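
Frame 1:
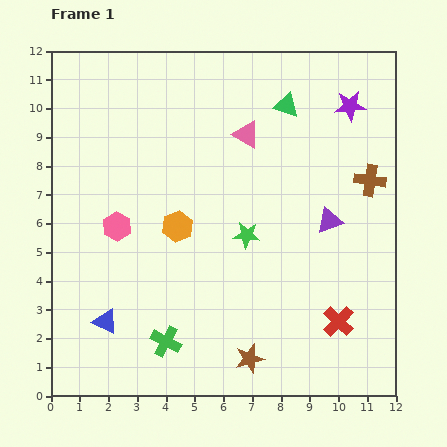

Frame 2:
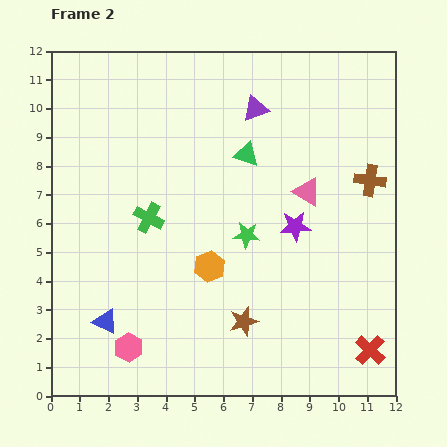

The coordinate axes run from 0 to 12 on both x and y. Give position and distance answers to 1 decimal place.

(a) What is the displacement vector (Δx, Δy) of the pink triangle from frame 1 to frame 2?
(2.1, -2.0)

The pink triangle was at (6.8, 9.1) in frame 1 and (8.9, 7.1) in frame 2.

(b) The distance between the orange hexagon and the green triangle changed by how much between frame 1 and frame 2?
-1.6

Distance in frame 1: 5.7. Distance in frame 2: 4.1.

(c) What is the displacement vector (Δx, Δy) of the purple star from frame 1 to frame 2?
(-1.9, -4.2)

The purple star was at (10.4, 10.1) in frame 1 and (8.5, 5.9) in frame 2.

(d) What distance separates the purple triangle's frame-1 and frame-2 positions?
4.7

The purple triangle moved from (9.7, 6.1) to (7.1, 10.0), a distance of √(2.6² + 3.9²) ≈ 4.7.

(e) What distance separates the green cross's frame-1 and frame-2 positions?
4.3

The green cross moved from (4.0, 1.9) to (3.4, 6.2), a distance of √(0.6² + 4.3²) ≈ 4.3.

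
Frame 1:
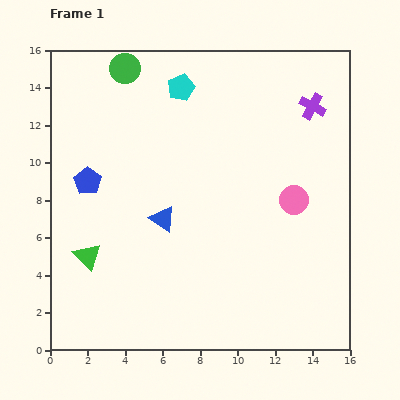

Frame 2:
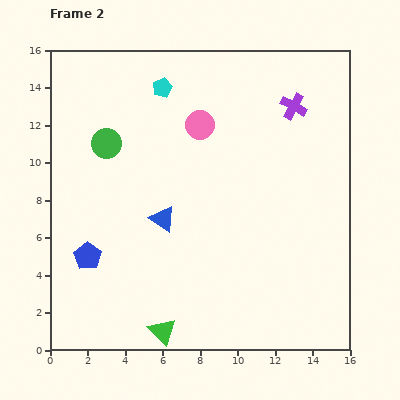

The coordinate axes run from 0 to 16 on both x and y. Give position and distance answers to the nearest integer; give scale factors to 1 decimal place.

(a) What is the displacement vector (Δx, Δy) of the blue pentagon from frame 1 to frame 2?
(0, -4)

The blue pentagon was at (2, 9) in frame 1 and (2, 5) in frame 2.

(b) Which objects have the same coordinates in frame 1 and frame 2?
the blue triangle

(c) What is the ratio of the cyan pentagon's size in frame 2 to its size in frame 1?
0.7×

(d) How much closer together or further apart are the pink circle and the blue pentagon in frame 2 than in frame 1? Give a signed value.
-2

Distance in frame 1: 11. Distance in frame 2: 9.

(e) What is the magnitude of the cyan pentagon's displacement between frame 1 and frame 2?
1

The cyan pentagon moved from (7, 14) to (6, 14), a distance of √(1² + 0²) ≈ 1.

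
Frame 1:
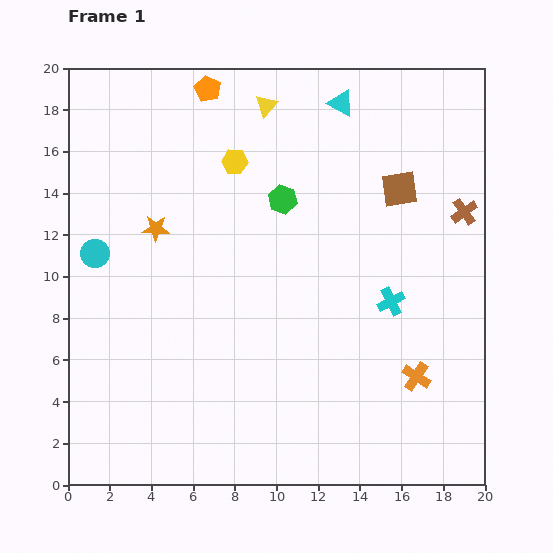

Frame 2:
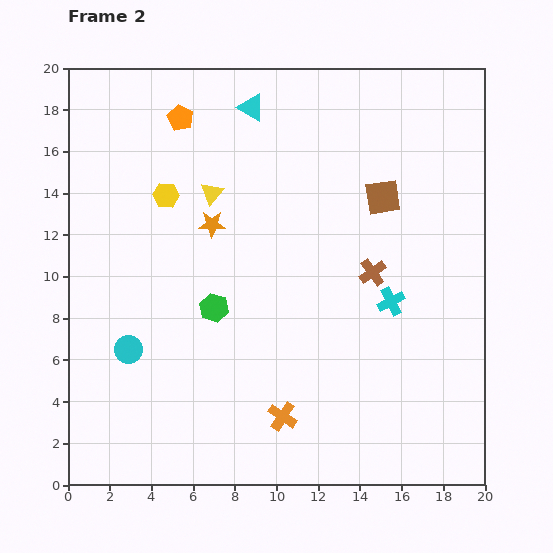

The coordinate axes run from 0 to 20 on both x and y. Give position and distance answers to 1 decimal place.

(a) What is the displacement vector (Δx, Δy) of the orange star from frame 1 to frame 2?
(2.7, 0.2)

The orange star was at (4.2, 12.3) in frame 1 and (6.9, 12.5) in frame 2.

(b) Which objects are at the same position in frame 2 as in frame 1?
the cyan cross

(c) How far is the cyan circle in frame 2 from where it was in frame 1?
4.9

The cyan circle moved from (1.3, 11.1) to (2.9, 6.5), a distance of √(1.6² + 4.6²) ≈ 4.9.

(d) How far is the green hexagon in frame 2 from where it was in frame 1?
6.2

The green hexagon moved from (10.3, 13.7) to (7.0, 8.5), a distance of √(3.3² + 5.2²) ≈ 6.2.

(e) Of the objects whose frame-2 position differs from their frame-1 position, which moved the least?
the brown square

(moved 0.9)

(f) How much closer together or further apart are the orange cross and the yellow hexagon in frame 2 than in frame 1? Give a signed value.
-1.5

Distance in frame 1: 13.5. Distance in frame 2: 12.0.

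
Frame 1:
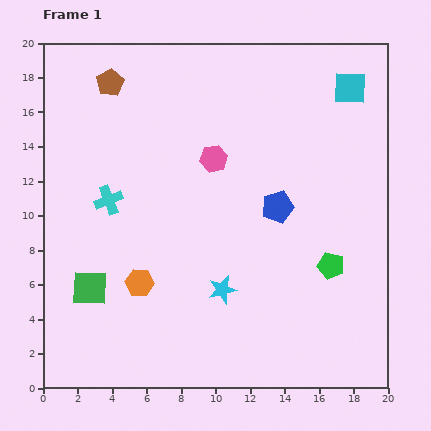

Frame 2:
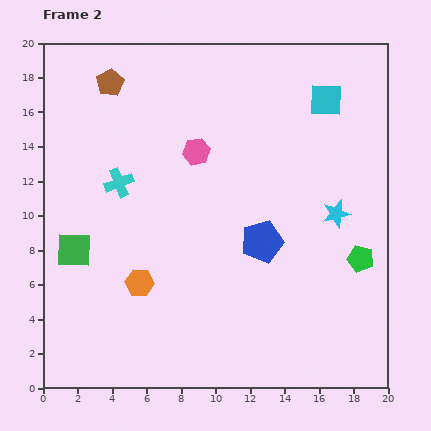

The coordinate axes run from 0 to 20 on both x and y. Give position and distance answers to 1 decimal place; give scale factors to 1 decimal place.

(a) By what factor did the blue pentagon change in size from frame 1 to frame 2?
1.3×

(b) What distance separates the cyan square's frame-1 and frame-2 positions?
1.6

The cyan square moved from (17.8, 17.4) to (16.4, 16.7), a distance of √(1.4² + 0.7²) ≈ 1.6.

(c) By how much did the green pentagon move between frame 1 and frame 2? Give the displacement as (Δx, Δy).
(1.7, 0.4)

The green pentagon was at (16.7, 7.1) in frame 1 and (18.4, 7.5) in frame 2.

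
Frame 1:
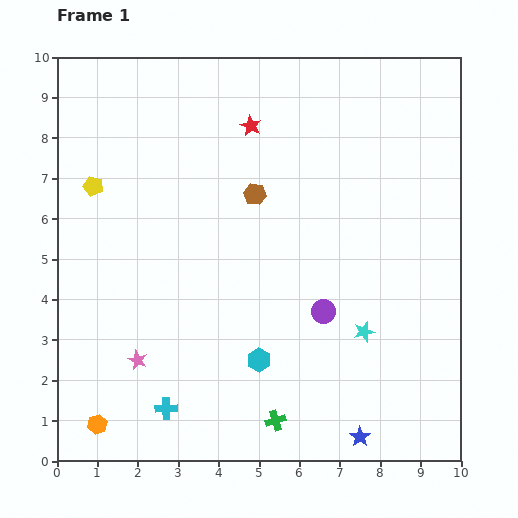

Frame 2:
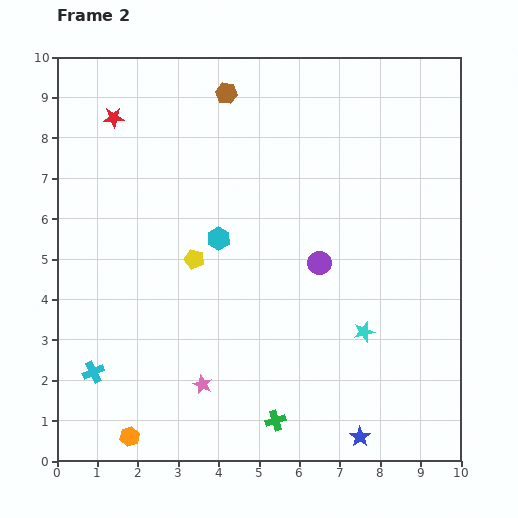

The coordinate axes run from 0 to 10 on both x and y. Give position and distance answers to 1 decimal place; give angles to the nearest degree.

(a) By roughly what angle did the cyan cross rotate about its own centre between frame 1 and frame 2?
24° counter-clockwise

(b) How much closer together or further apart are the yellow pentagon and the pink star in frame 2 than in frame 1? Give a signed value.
-1.3

Distance in frame 1: 4.4. Distance in frame 2: 3.1.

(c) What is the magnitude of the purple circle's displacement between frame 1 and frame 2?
1.2

The purple circle moved from (6.6, 3.7) to (6.5, 4.9), a distance of √(0.1² + 1.2²) ≈ 1.2.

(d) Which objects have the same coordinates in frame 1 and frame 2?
the blue star, the cyan star, the green cross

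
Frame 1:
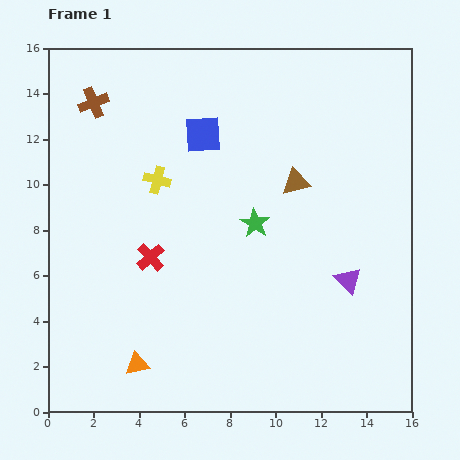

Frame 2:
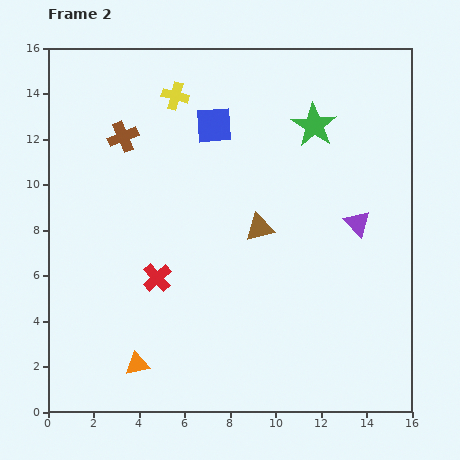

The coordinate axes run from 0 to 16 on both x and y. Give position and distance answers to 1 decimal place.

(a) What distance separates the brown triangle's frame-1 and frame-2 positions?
2.6

The brown triangle moved from (10.9, 10.1) to (9.3, 8.1), a distance of √(1.6² + 2.0²) ≈ 2.6.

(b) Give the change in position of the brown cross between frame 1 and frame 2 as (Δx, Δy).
(1.3, -1.5)

The brown cross was at (2.0, 13.6) in frame 1 and (3.3, 12.1) in frame 2.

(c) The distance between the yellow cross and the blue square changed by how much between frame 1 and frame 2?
-0.7

Distance in frame 1: 2.8. Distance in frame 2: 2.1.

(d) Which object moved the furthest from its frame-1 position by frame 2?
the green star

(moved 5.0; next 3.8)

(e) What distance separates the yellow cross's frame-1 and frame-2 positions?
3.8

The yellow cross moved from (4.8, 10.2) to (5.6, 13.9), a distance of √(0.8² + 3.7²) ≈ 3.8.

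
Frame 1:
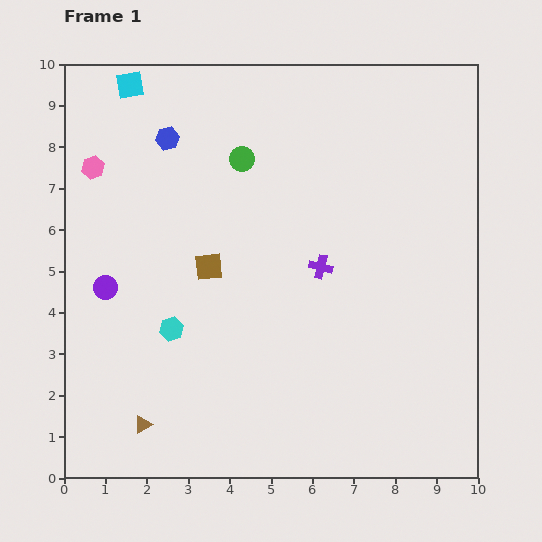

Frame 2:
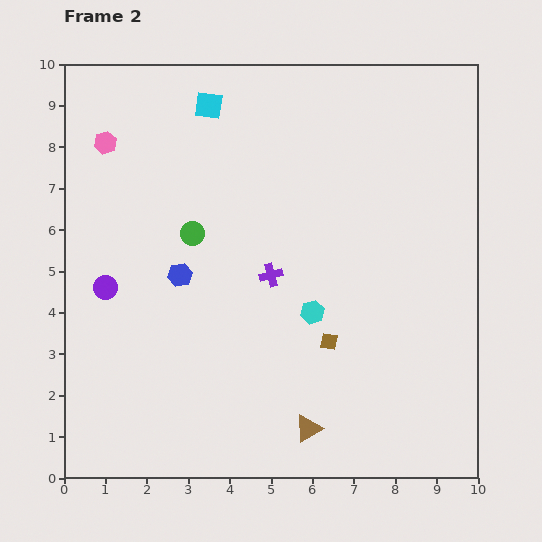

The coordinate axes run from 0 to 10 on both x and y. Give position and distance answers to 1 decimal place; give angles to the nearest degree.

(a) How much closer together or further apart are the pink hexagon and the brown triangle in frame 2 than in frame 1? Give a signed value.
+2.2

Distance in frame 1: 6.3. Distance in frame 2: 8.5.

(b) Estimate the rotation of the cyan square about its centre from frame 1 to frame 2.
18° clockwise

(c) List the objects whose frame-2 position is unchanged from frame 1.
the purple circle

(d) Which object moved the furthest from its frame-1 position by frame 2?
the brown triangle

(moved 4.0; next 3.4)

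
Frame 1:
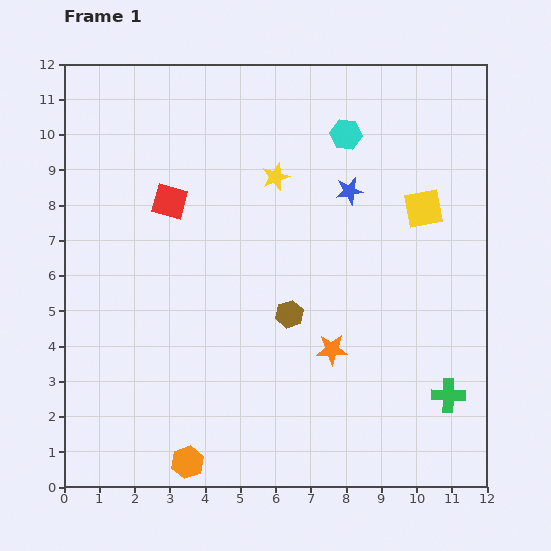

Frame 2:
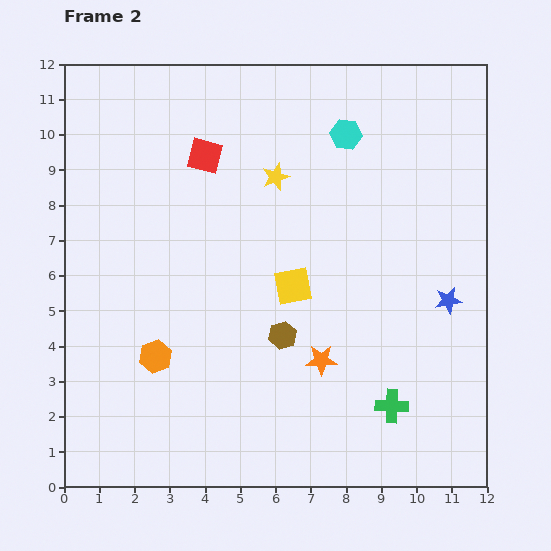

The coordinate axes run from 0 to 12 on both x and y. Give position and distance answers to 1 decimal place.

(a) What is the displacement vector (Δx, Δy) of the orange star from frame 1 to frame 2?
(-0.3, -0.3)

The orange star was at (7.6, 3.9) in frame 1 and (7.3, 3.6) in frame 2.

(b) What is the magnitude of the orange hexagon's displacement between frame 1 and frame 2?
3.1

The orange hexagon moved from (3.5, 0.7) to (2.6, 3.7), a distance of √(0.9² + 3.0²) ≈ 3.1.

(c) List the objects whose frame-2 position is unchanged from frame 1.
the cyan hexagon, the yellow star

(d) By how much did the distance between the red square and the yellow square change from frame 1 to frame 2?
-2.7

Distance in frame 1: 7.2. Distance in frame 2: 4.5.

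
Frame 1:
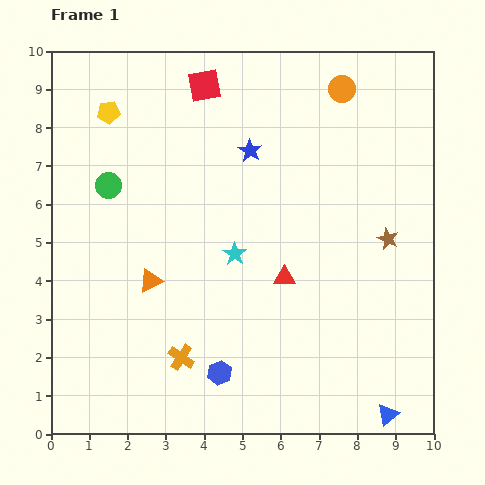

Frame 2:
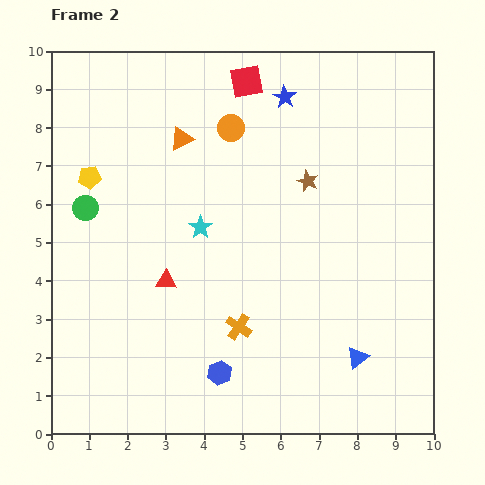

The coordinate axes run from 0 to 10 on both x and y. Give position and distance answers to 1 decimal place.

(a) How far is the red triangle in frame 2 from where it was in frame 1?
3.1

The red triangle moved from (6.1, 4.1) to (3.0, 4.0), a distance of √(3.1² + 0.1²) ≈ 3.1.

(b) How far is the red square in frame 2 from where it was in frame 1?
1.1

The red square moved from (4.0, 9.1) to (5.1, 9.2), a distance of √(1.1² + 0.1²) ≈ 1.1.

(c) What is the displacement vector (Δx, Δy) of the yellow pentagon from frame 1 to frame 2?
(-0.5, -1.7)

The yellow pentagon was at (1.5, 8.4) in frame 1 and (1.0, 6.7) in frame 2.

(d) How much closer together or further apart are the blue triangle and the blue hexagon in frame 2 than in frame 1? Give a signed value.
-0.9

Distance in frame 1: 4.5. Distance in frame 2: 3.6.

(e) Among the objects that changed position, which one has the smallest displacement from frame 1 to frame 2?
the green circle

(moved 0.8)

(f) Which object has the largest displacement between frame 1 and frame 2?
the orange triangle

(moved 3.8; next 3.1)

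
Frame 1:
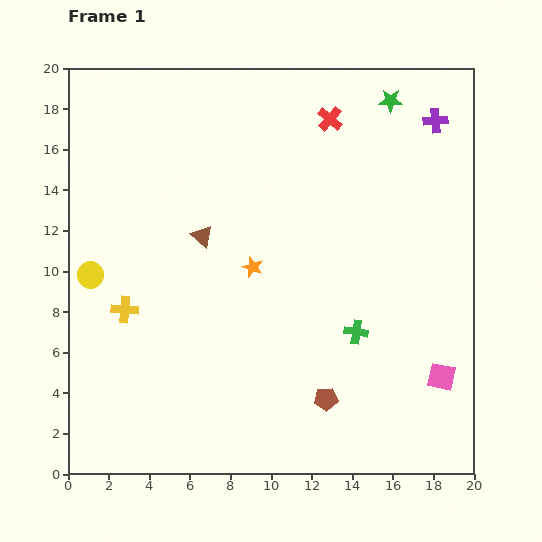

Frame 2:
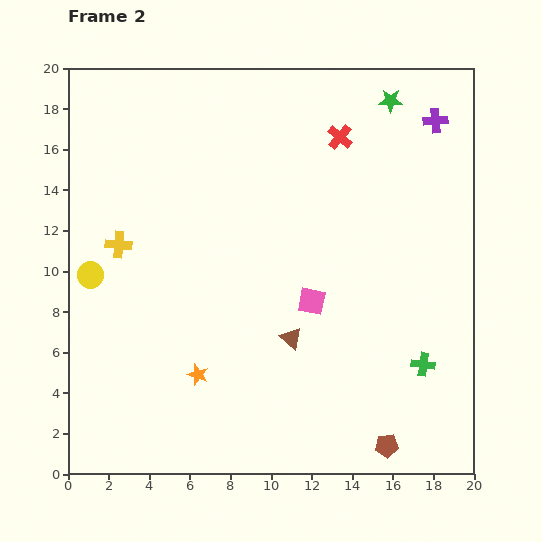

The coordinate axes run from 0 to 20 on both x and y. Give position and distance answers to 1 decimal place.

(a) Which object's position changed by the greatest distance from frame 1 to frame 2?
the pink square

(moved 7.4; next 6.7)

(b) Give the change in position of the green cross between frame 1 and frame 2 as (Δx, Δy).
(3.3, -1.6)

The green cross was at (14.2, 7.0) in frame 1 and (17.5, 5.4) in frame 2.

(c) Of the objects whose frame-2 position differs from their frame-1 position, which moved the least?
the red cross

(moved 1.0)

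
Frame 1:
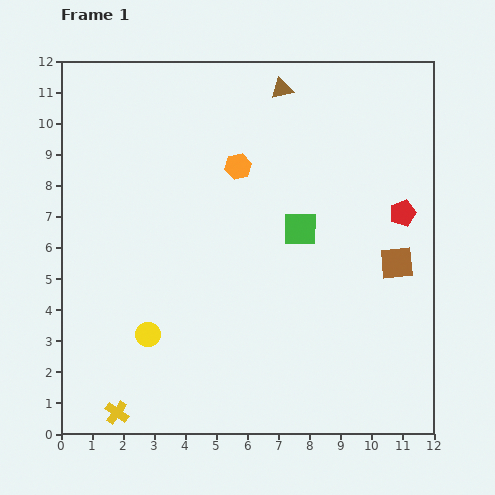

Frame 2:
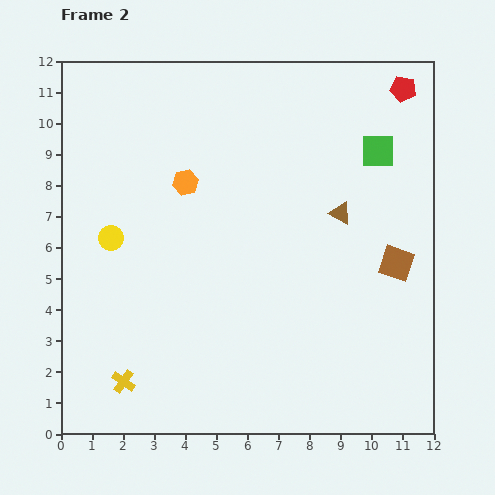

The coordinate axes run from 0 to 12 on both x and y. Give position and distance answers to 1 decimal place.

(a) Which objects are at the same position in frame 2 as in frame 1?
the brown square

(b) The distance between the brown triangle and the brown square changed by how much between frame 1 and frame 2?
-4.3

Distance in frame 1: 6.7. Distance in frame 2: 2.4.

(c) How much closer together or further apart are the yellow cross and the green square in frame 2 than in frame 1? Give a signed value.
+2.7

Distance in frame 1: 8.3. Distance in frame 2: 11.0.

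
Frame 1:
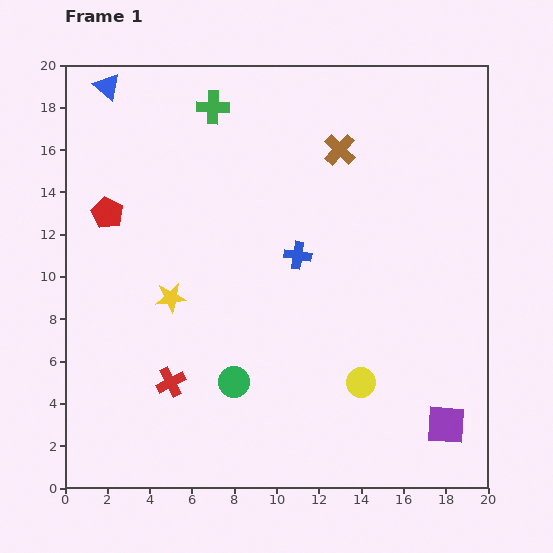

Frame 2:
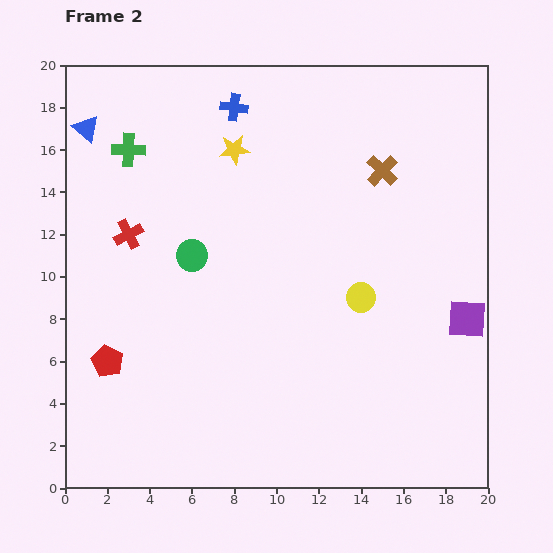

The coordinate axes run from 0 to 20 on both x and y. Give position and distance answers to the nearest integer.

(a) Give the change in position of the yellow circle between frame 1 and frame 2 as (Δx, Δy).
(0, 4)

The yellow circle was at (14, 5) in frame 1 and (14, 9) in frame 2.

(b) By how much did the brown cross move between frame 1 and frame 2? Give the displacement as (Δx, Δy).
(2, -1)

The brown cross was at (13, 16) in frame 1 and (15, 15) in frame 2.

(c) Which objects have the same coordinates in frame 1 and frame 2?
none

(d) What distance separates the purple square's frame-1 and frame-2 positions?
5

The purple square moved from (18, 3) to (19, 8), a distance of √(1² + 5²) ≈ 5.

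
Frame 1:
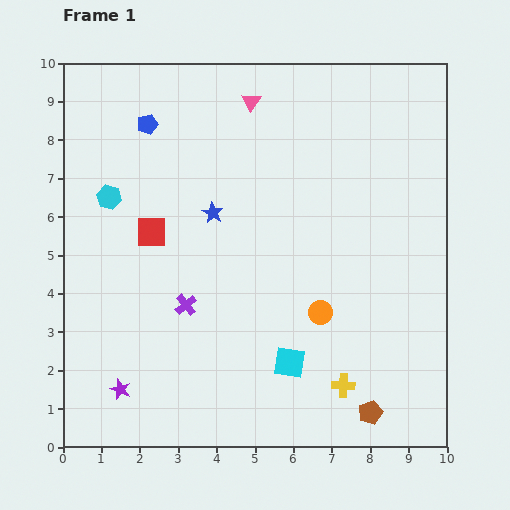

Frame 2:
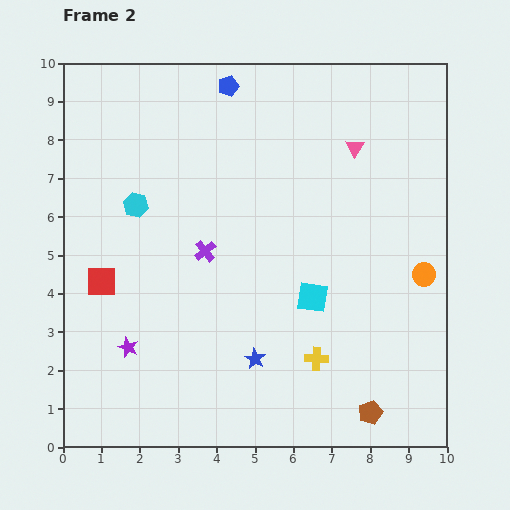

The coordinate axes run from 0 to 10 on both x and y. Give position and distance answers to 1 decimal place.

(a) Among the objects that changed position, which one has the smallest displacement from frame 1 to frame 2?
the cyan hexagon

(moved 0.7)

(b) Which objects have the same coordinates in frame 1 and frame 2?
the brown pentagon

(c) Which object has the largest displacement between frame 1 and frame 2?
the blue star

(moved 4.0; next 3.0)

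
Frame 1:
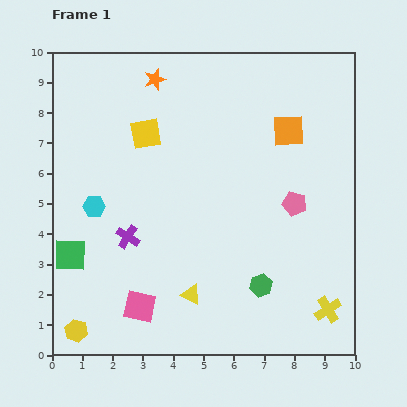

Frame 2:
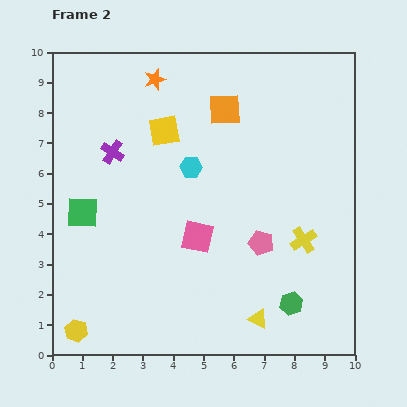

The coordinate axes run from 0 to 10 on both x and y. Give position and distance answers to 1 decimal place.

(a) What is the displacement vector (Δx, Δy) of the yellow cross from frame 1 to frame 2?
(-0.8, 2.3)

The yellow cross was at (9.1, 1.5) in frame 1 and (8.3, 3.8) in frame 2.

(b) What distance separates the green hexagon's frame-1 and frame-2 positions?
1.2

The green hexagon moved from (6.9, 2.3) to (7.9, 1.7), a distance of √(1.0² + 0.6²) ≈ 1.2.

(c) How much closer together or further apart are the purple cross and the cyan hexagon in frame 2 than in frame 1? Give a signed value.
+1.1

Distance in frame 1: 1.5. Distance in frame 2: 2.6.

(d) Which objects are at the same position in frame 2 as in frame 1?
the orange star, the yellow hexagon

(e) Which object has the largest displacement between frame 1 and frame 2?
the cyan hexagon

(moved 3.5; next 3.0)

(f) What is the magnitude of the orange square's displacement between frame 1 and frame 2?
2.2

The orange square moved from (7.8, 7.4) to (5.7, 8.1), a distance of √(2.1² + 0.7²) ≈ 2.2.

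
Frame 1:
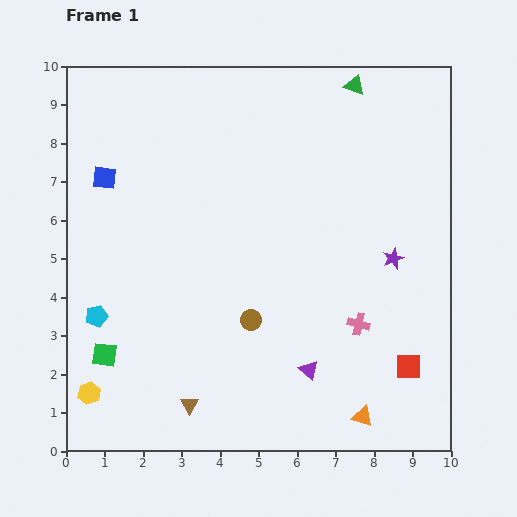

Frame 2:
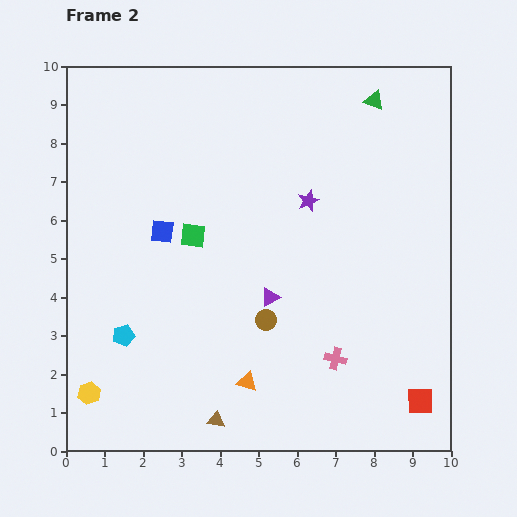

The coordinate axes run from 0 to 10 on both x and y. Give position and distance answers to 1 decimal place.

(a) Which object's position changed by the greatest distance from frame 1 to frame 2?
the green square

(moved 3.9; next 3.1)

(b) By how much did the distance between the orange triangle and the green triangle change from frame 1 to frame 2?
-0.6

Distance in frame 1: 8.6. Distance in frame 2: 8.0.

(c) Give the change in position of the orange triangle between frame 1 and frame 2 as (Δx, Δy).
(-3.0, 0.9)

The orange triangle was at (7.7, 0.9) in frame 1 and (4.7, 1.8) in frame 2.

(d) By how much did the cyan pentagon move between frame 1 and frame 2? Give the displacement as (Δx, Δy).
(0.7, -0.5)

The cyan pentagon was at (0.8, 3.5) in frame 1 and (1.5, 3.0) in frame 2.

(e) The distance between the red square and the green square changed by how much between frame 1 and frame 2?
-0.6

Distance in frame 1: 7.9. Distance in frame 2: 7.3.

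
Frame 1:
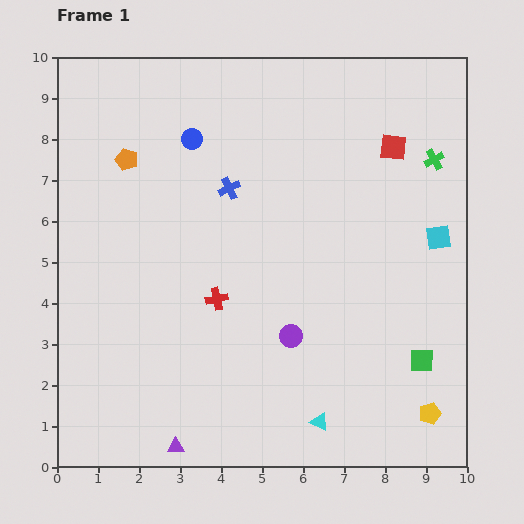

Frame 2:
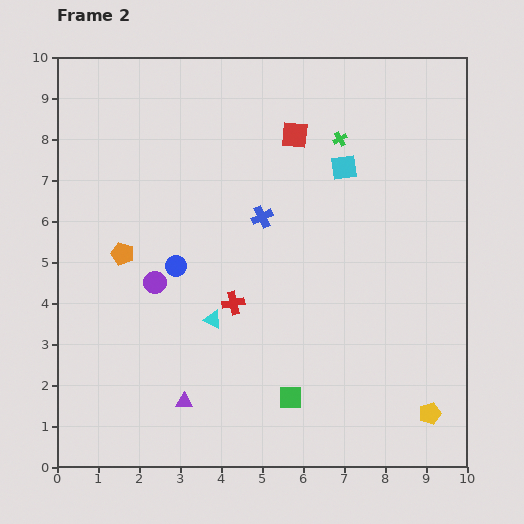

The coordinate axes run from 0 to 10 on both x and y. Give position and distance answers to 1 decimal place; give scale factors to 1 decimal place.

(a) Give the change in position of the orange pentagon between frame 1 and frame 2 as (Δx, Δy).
(-0.1, -2.3)

The orange pentagon was at (1.7, 7.5) in frame 1 and (1.6, 5.2) in frame 2.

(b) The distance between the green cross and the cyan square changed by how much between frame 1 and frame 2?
-1.2

Distance in frame 1: 1.9. Distance in frame 2: 0.7.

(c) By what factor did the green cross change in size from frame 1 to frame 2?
0.7×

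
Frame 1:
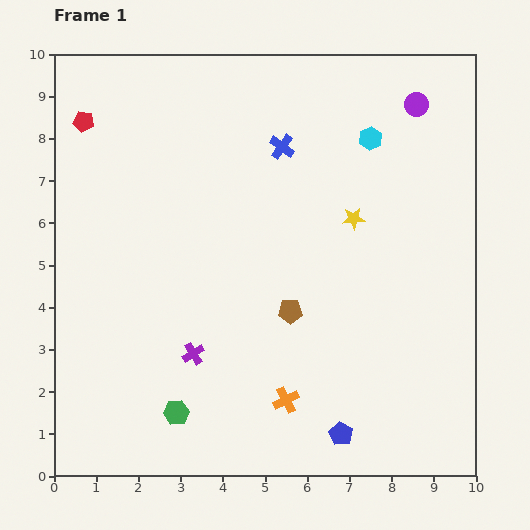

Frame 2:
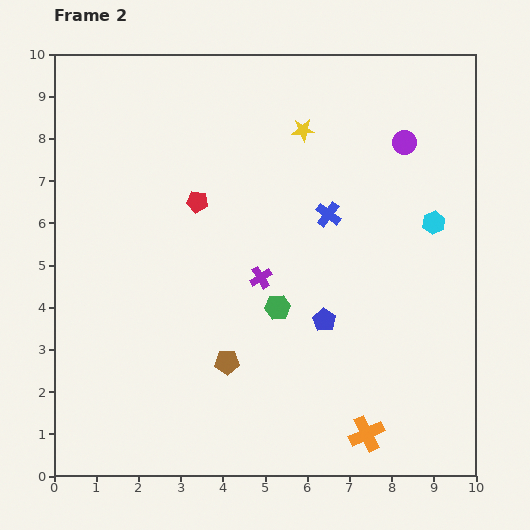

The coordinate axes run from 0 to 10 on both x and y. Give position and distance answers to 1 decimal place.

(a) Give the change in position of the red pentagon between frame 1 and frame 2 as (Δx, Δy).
(2.7, -1.9)

The red pentagon was at (0.7, 8.4) in frame 1 and (3.4, 6.5) in frame 2.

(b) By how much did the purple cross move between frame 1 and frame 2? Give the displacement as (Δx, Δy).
(1.6, 1.8)

The purple cross was at (3.3, 2.9) in frame 1 and (4.9, 4.7) in frame 2.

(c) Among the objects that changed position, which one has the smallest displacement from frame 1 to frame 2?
the purple circle

(moved 0.9)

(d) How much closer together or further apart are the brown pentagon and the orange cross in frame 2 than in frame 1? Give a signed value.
+1.6

Distance in frame 1: 2.1. Distance in frame 2: 3.7.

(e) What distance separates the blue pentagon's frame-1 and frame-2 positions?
2.7

The blue pentagon moved from (6.8, 1.0) to (6.4, 3.7), a distance of √(0.4² + 2.7²) ≈ 2.7.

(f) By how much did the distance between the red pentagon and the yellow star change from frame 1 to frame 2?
-3.8

Distance in frame 1: 6.8. Distance in frame 2: 3.0.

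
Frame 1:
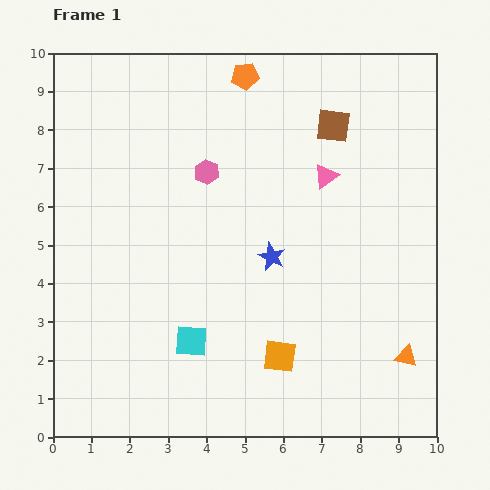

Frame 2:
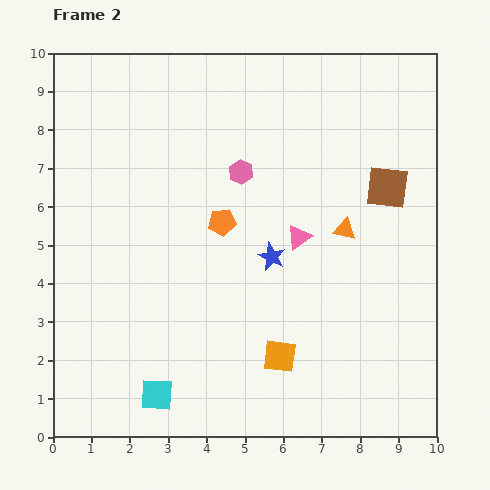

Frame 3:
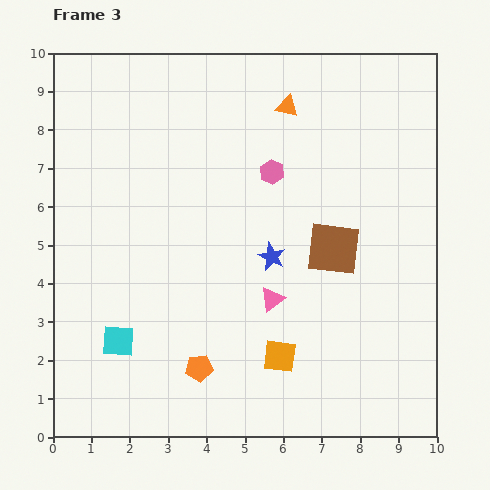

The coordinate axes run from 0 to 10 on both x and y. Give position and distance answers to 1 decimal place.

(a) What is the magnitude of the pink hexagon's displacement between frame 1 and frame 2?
0.9

The pink hexagon moved from (4.0, 6.9) to (4.9, 6.9), a distance of √(0.9² + 0.0²) ≈ 0.9.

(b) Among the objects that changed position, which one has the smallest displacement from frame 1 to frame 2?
the pink hexagon

(moved 0.9)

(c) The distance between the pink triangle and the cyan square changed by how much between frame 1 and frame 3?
-1.4

Distance in frame 1: 5.5. Distance in frame 3: 4.1.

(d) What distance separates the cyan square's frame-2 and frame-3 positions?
1.7

The cyan square moved from (2.7, 1.1) to (1.7, 2.5), a distance of √(1.0² + 1.4²) ≈ 1.7.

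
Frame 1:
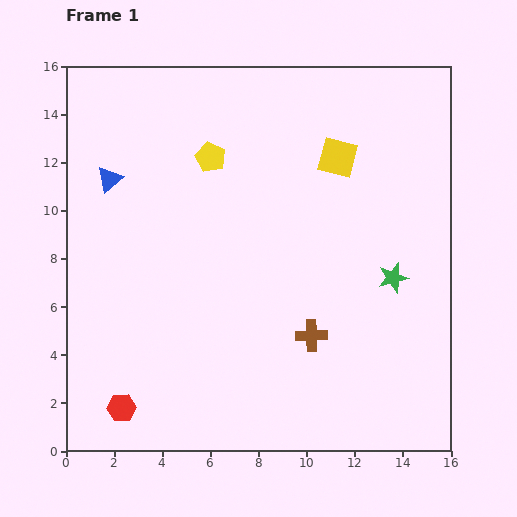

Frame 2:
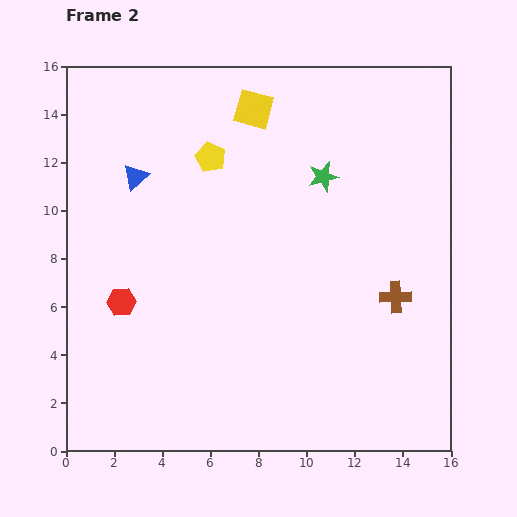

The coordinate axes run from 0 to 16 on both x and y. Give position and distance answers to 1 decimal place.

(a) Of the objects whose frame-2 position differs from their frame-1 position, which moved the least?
the blue triangle

(moved 1.1)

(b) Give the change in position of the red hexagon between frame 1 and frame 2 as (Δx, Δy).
(0.0, 4.4)

The red hexagon was at (2.3, 1.8) in frame 1 and (2.3, 6.2) in frame 2.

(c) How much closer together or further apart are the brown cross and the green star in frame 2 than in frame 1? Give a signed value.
+1.6

Distance in frame 1: 4.2. Distance in frame 2: 5.8.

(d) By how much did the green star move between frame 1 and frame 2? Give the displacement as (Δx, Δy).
(-2.9, 4.2)

The green star was at (13.6, 7.2) in frame 1 and (10.7, 11.4) in frame 2.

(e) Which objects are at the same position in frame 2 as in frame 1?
the yellow pentagon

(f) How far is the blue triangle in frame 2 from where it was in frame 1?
1.1

The blue triangle moved from (1.8, 11.3) to (2.9, 11.4), a distance of √(1.1² + 0.1²) ≈ 1.1.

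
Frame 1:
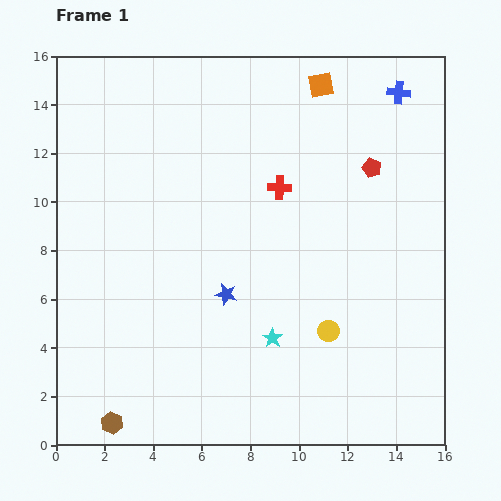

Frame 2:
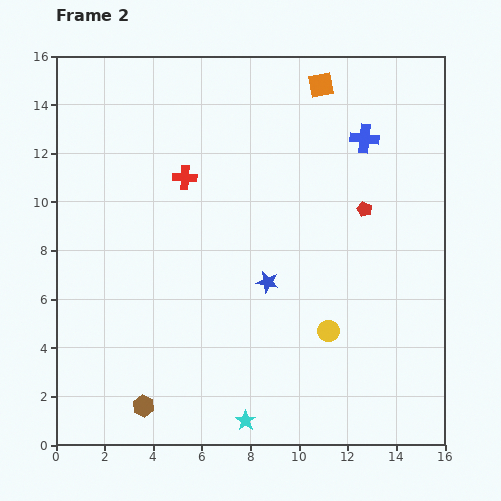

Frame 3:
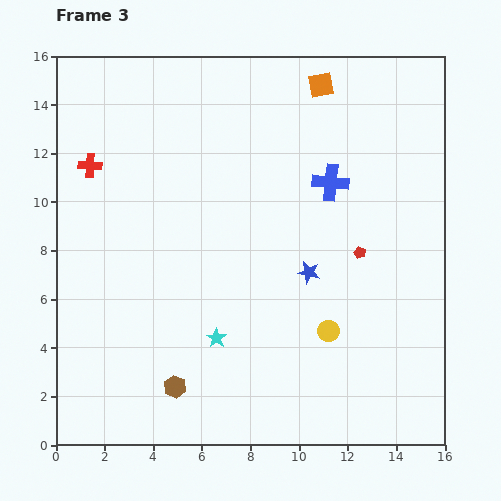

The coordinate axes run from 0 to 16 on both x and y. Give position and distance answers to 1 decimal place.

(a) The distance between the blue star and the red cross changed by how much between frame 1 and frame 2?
+0.6

Distance in frame 1: 4.9. Distance in frame 2: 5.5.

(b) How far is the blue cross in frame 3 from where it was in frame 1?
4.6

The blue cross moved from (14.1, 14.5) to (11.3, 10.8), a distance of √(2.8² + 3.7²) ≈ 4.6.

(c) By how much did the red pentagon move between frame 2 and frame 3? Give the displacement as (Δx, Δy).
(-0.2, -1.8)

The red pentagon was at (12.7, 9.7) in frame 2 and (12.5, 7.9) in frame 3.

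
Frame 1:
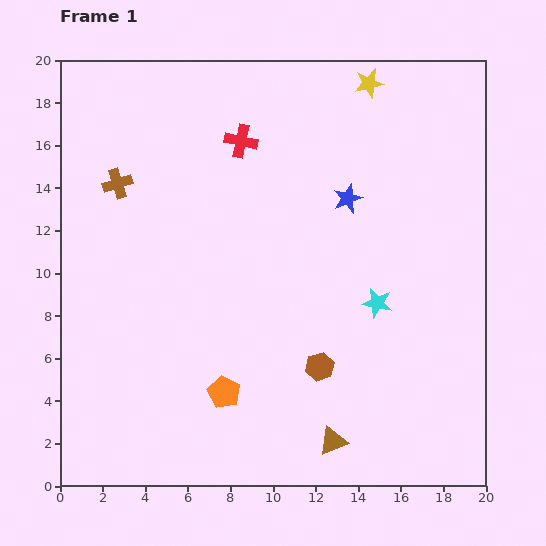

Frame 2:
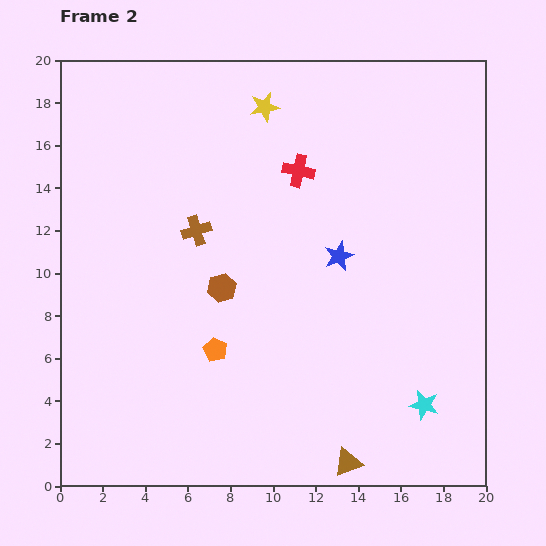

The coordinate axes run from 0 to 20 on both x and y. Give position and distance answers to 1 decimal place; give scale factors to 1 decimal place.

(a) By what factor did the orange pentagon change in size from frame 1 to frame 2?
0.7×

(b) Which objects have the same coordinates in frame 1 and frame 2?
none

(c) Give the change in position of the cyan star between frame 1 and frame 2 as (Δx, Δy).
(2.2, -4.8)

The cyan star was at (14.9, 8.6) in frame 1 and (17.1, 3.8) in frame 2.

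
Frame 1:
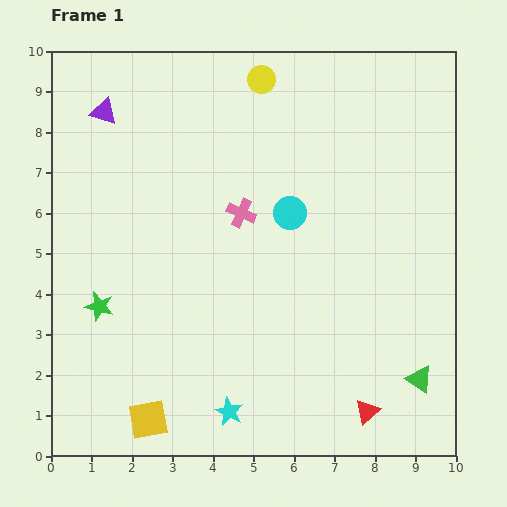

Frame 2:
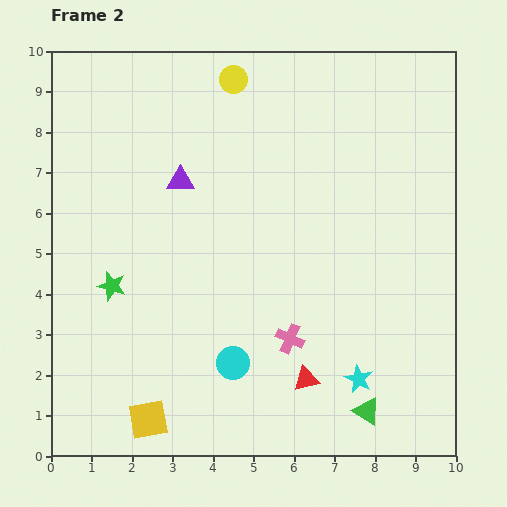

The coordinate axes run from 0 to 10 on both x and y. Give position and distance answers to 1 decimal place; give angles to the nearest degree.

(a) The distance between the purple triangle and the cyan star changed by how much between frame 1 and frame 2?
-1.4

Distance in frame 1: 8.0. Distance in frame 2: 6.6.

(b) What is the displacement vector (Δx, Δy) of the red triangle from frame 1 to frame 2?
(-1.5, 0.8)

The red triangle was at (7.8, 1.1) in frame 1 and (6.3, 1.9) in frame 2.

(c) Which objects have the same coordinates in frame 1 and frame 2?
the yellow square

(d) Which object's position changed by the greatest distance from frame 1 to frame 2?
the cyan circle

(moved 4.0; next 3.3)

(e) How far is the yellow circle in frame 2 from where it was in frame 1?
0.7

The yellow circle moved from (5.2, 9.3) to (4.5, 9.3), a distance of √(0.7² + 0.0²) ≈ 0.7.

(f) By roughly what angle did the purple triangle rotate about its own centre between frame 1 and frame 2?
17° counter-clockwise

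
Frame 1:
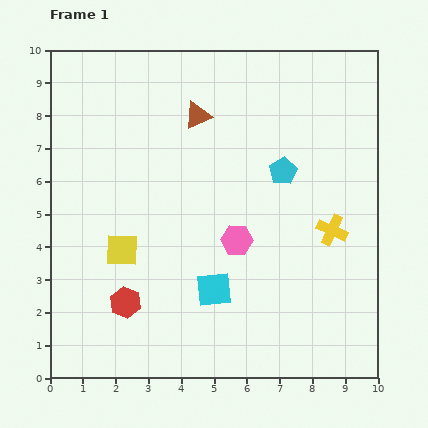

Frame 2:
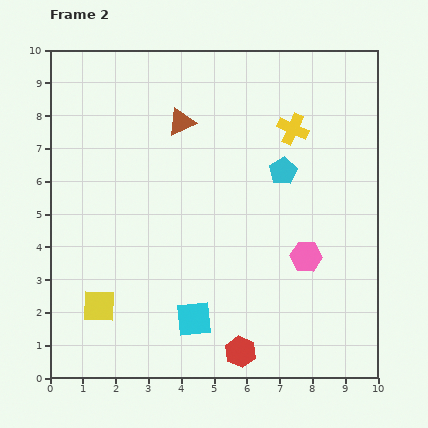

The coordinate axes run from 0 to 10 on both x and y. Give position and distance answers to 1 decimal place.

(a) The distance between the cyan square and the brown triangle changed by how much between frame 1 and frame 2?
+0.7

Distance in frame 1: 5.3. Distance in frame 2: 6.0.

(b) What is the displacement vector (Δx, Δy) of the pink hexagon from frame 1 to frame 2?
(2.1, -0.5)

The pink hexagon was at (5.7, 4.2) in frame 1 and (7.8, 3.7) in frame 2.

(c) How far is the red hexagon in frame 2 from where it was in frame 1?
3.8

The red hexagon moved from (2.3, 2.3) to (5.8, 0.8), a distance of √(3.5² + 1.5²) ≈ 3.8.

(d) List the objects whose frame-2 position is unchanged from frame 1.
the cyan pentagon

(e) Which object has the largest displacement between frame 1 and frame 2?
the red hexagon

(moved 3.8; next 3.3)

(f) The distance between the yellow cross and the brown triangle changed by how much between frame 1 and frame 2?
-2.0

Distance in frame 1: 5.4. Distance in frame 2: 3.4.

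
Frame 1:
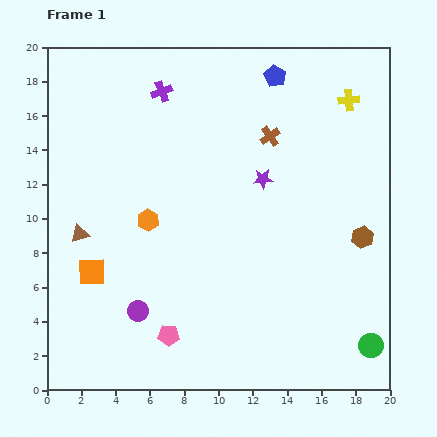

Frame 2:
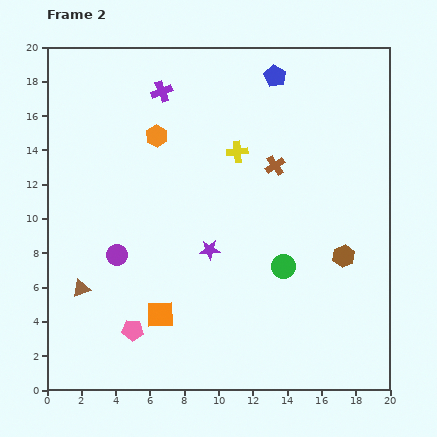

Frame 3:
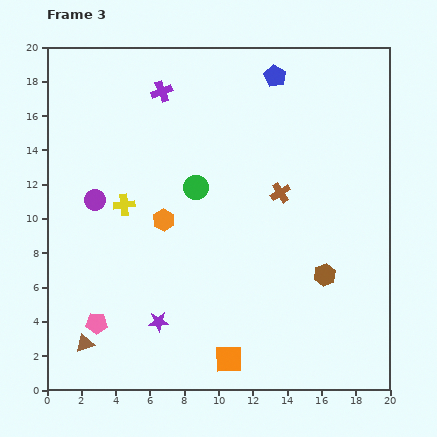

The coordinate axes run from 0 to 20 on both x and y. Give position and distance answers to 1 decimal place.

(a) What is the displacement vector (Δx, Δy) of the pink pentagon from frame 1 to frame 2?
(-2.1, 0.3)

The pink pentagon was at (7.1, 3.2) in frame 1 and (5.0, 3.5) in frame 2.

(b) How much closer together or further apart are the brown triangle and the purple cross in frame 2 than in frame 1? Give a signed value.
+2.8

Distance in frame 1: 9.6. Distance in frame 2: 12.4.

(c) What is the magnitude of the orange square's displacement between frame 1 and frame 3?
9.5

The orange square moved from (2.6, 6.9) to (10.6, 1.8), a distance of √(8.0² + 5.1²) ≈ 9.5.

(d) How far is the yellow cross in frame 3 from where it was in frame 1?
14.5

The yellow cross moved from (17.6, 16.9) to (4.5, 10.8), a distance of √(13.1² + 6.1²) ≈ 14.5.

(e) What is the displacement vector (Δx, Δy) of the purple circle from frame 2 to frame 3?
(-1.3, 3.2)

The purple circle was at (4.1, 7.9) in frame 2 and (2.8, 11.1) in frame 3.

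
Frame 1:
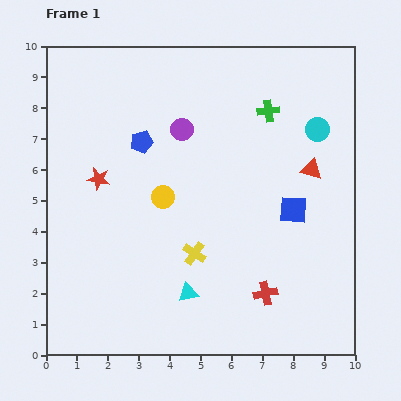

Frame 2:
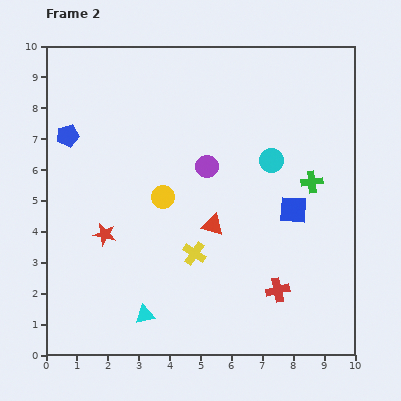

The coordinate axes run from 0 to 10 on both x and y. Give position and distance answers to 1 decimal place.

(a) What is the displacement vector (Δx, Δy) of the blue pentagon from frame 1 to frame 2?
(-2.4, 0.2)

The blue pentagon was at (3.1, 6.9) in frame 1 and (0.7, 7.1) in frame 2.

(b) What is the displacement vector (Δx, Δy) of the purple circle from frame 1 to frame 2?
(0.8, -1.2)

The purple circle was at (4.4, 7.3) in frame 1 and (5.2, 6.1) in frame 2.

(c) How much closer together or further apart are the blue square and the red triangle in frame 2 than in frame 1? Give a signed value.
+1.2

Distance in frame 1: 1.4. Distance in frame 2: 2.6.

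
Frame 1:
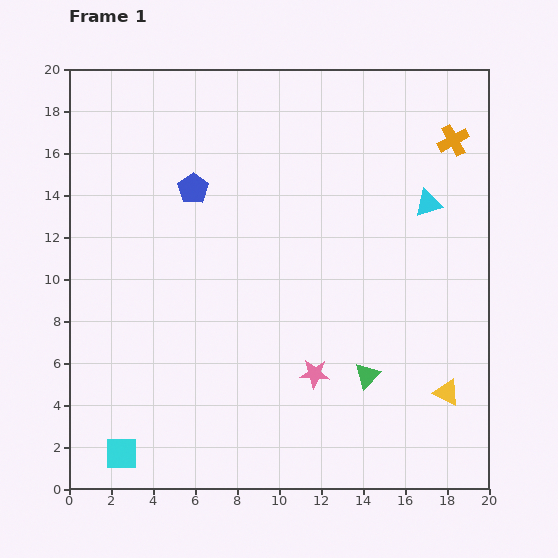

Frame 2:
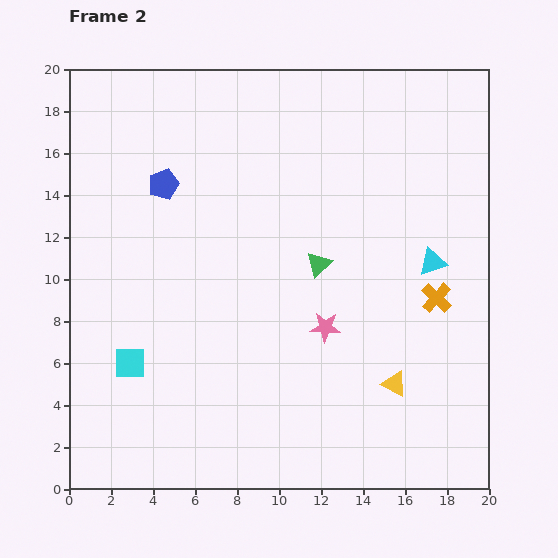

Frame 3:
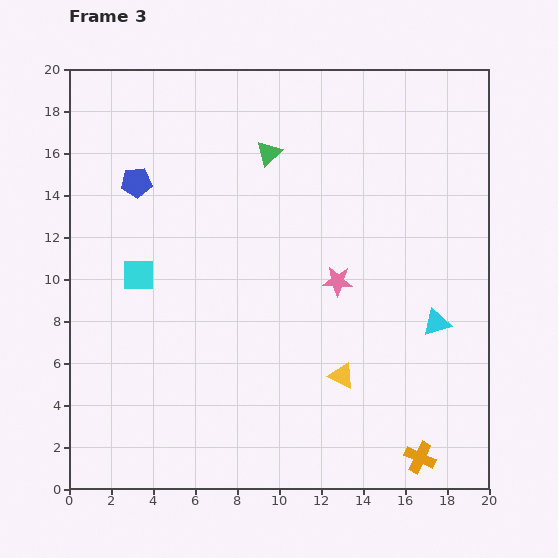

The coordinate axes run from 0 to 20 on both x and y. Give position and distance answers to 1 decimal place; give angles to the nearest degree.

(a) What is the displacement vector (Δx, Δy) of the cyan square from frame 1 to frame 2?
(0.4, 4.3)

The cyan square was at (2.5, 1.7) in frame 1 and (2.9, 6.0) in frame 2.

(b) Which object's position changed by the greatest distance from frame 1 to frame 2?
the orange cross

(moved 7.5; next 5.8)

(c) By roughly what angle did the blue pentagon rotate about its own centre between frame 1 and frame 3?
30° clockwise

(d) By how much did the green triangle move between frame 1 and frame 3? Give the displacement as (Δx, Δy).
(-4.7, 10.6)

The green triangle was at (14.2, 5.4) in frame 1 and (9.5, 16.0) in frame 3.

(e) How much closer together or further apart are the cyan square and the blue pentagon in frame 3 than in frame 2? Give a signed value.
-4.2

Distance in frame 2: 8.6. Distance in frame 3: 4.4.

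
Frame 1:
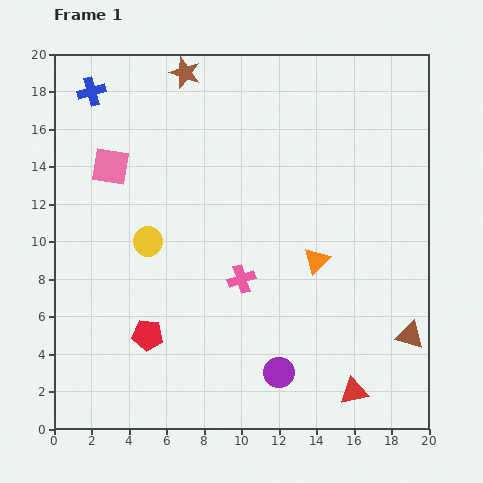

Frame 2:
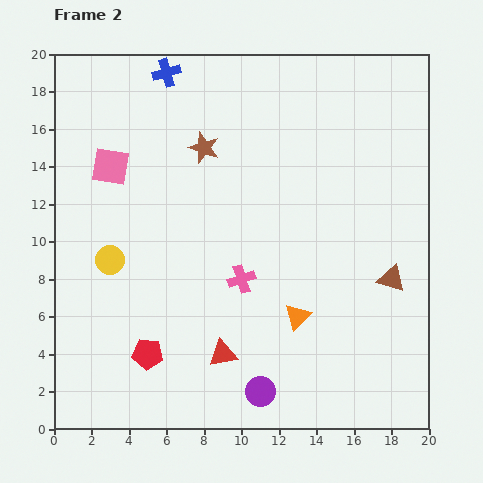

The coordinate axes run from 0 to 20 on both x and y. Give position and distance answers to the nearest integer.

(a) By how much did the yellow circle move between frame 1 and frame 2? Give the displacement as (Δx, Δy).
(-2, -1)

The yellow circle was at (5, 10) in frame 1 and (3, 9) in frame 2.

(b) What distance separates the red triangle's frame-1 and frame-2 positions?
7

The red triangle moved from (16, 2) to (9, 4), a distance of √(7² + 2²) ≈ 7.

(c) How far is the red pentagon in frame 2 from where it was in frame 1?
1

The red pentagon moved from (5, 5) to (5, 4), a distance of √(0² + 1²) ≈ 1.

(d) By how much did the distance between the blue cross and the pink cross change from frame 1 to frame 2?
-1

Distance in frame 1: 13. Distance in frame 2: 12.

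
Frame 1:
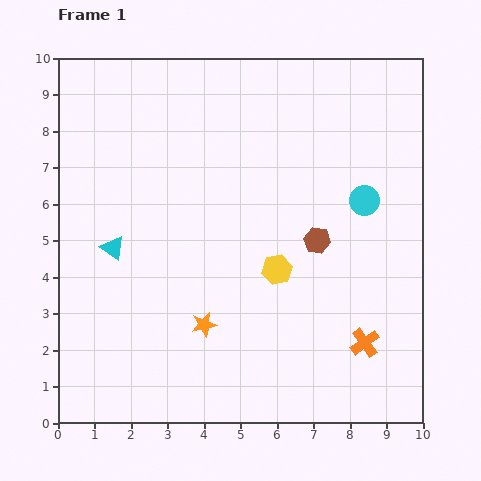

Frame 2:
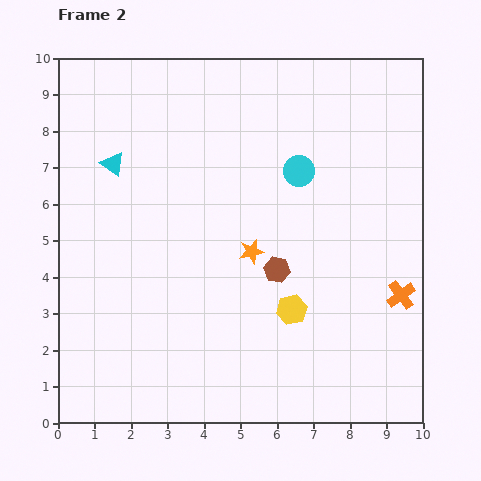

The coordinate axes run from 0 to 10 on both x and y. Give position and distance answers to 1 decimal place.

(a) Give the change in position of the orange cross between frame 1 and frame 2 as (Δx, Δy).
(1.0, 1.3)

The orange cross was at (8.4, 2.2) in frame 1 and (9.4, 3.5) in frame 2.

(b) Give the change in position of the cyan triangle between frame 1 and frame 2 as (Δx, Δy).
(0.0, 2.3)

The cyan triangle was at (1.5, 4.8) in frame 1 and (1.5, 7.1) in frame 2.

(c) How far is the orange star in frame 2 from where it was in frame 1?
2.4

The orange star moved from (4.0, 2.7) to (5.3, 4.7), a distance of √(1.3² + 2.0²) ≈ 2.4.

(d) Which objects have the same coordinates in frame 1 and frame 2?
none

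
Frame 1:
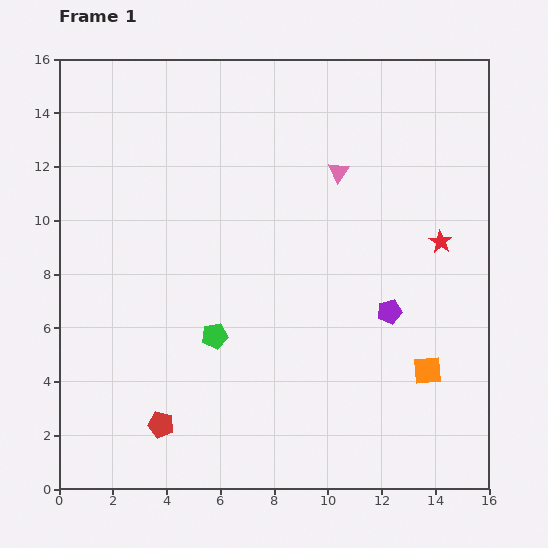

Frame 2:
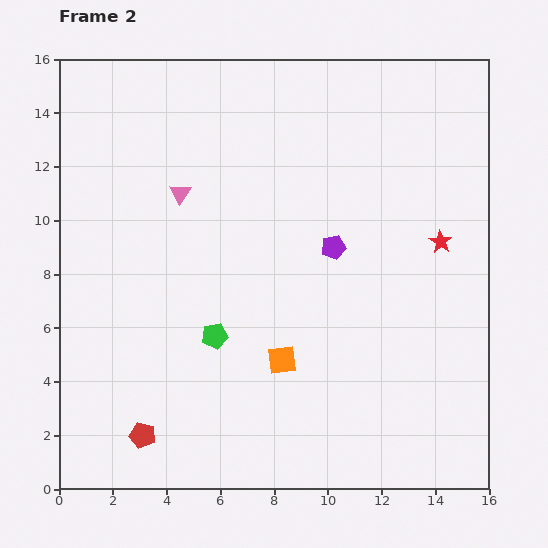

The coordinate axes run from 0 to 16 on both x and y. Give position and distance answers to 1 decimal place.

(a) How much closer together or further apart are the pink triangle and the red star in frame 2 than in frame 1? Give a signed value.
+5.3

Distance in frame 1: 4.6. Distance in frame 2: 9.9.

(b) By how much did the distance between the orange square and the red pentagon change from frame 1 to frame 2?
-4.2

Distance in frame 1: 10.1. Distance in frame 2: 5.9.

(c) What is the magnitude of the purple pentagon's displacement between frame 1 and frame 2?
3.2

The purple pentagon moved from (12.3, 6.6) to (10.2, 9.0), a distance of √(2.1² + 2.4²) ≈ 3.2.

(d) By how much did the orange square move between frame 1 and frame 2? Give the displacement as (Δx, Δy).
(-5.4, 0.4)

The orange square was at (13.7, 4.4) in frame 1 and (8.3, 4.8) in frame 2.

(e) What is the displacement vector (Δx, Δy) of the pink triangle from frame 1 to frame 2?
(-5.9, -0.8)

The pink triangle was at (10.4, 11.8) in frame 1 and (4.5, 11.0) in frame 2.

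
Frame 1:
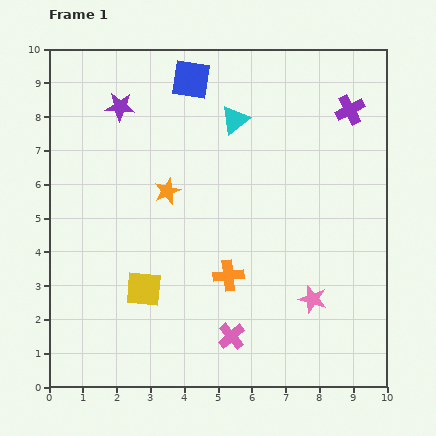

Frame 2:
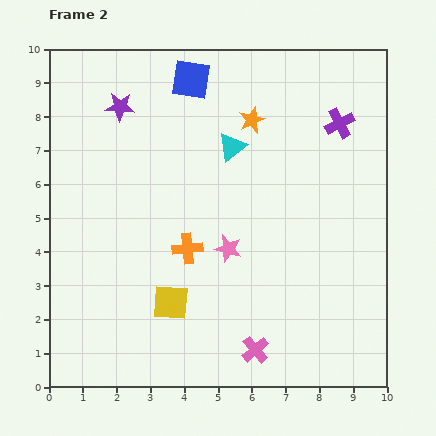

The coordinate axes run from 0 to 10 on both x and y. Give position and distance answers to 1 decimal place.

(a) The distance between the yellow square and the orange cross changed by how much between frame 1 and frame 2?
-0.8

Distance in frame 1: 2.5. Distance in frame 2: 1.7.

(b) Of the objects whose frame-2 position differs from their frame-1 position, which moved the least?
the purple cross

(moved 0.5)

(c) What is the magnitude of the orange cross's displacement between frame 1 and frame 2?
1.4

The orange cross moved from (5.3, 3.3) to (4.1, 4.1), a distance of √(1.2² + 0.8²) ≈ 1.4.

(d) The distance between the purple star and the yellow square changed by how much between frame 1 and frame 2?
+0.6

Distance in frame 1: 5.4. Distance in frame 2: 6.0.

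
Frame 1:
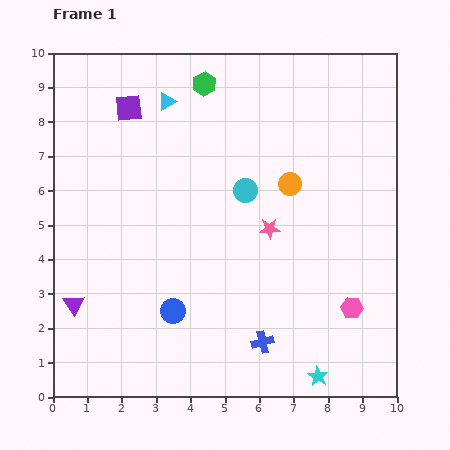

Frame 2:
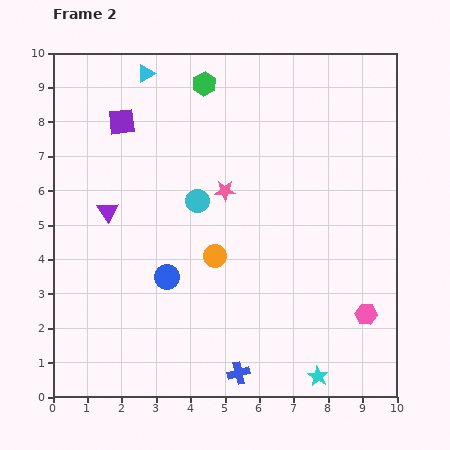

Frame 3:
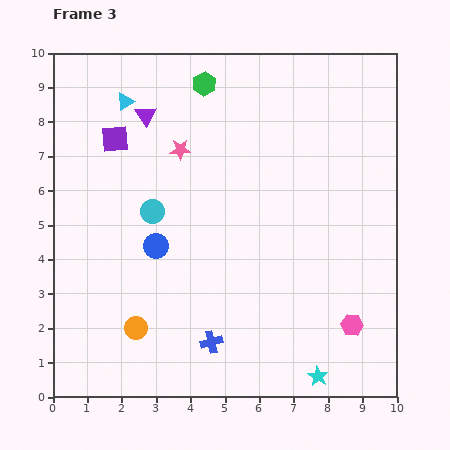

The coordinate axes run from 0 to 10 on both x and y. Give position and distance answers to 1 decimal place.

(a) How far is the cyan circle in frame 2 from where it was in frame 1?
1.4

The cyan circle moved from (5.6, 6.0) to (4.2, 5.7), a distance of √(1.4² + 0.3²) ≈ 1.4.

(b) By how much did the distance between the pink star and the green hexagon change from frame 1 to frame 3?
-2.6

Distance in frame 1: 4.6. Distance in frame 3: 2.0.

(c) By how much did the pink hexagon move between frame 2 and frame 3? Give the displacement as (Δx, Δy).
(-0.4, -0.3)

The pink hexagon was at (9.1, 2.4) in frame 2 and (8.7, 2.1) in frame 3.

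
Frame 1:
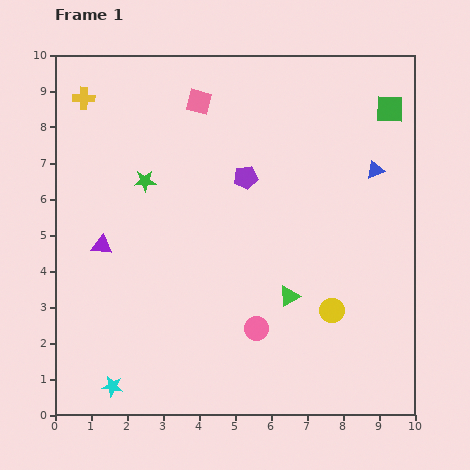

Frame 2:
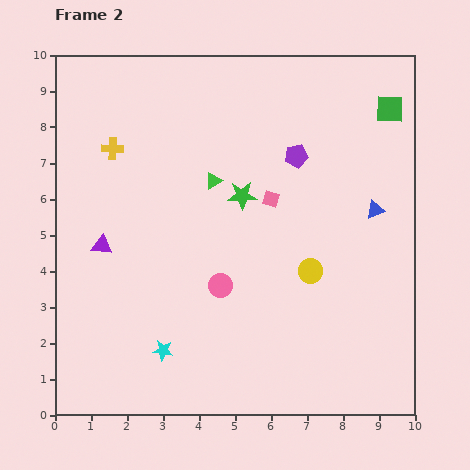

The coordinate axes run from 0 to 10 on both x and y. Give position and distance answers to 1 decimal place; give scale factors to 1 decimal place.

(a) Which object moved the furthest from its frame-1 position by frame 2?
the green triangle

(moved 3.8; next 3.4)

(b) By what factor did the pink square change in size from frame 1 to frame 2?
0.6×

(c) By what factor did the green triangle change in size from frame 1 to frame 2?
0.8×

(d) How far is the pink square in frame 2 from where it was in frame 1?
3.4

The pink square moved from (4.0, 8.7) to (6.0, 6.0), a distance of √(2.0² + 2.7²) ≈ 3.4.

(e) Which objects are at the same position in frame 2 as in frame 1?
the purple triangle, the green square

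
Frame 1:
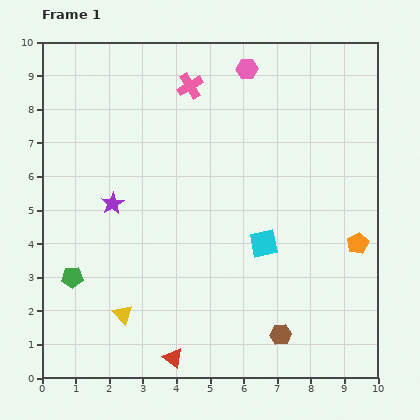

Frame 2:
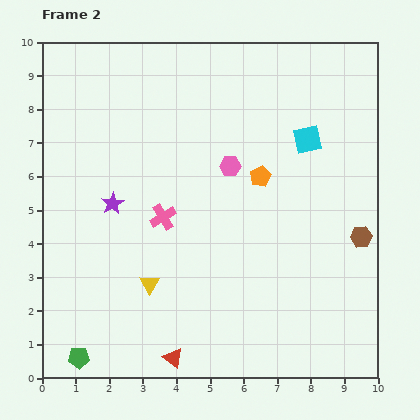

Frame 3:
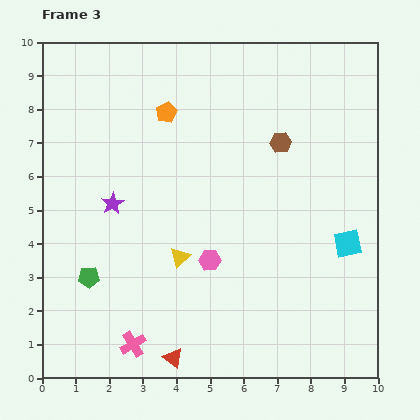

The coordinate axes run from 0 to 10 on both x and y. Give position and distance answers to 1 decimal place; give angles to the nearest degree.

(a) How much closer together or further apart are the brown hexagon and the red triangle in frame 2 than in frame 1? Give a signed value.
+3.4

Distance in frame 1: 3.3. Distance in frame 2: 6.7.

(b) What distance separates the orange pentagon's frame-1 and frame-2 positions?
3.5

The orange pentagon moved from (9.4, 4.0) to (6.5, 6.0), a distance of √(2.9² + 2.0²) ≈ 3.5.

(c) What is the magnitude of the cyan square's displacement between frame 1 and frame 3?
2.5

The cyan square moved from (6.6, 4.0) to (9.1, 4.0), a distance of √(2.5² + 0.0²) ≈ 2.5.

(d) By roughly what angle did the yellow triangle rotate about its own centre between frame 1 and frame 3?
31° clockwise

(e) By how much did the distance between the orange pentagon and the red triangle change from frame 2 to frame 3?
+1.3

Distance in frame 2: 6.0. Distance in frame 3: 7.3.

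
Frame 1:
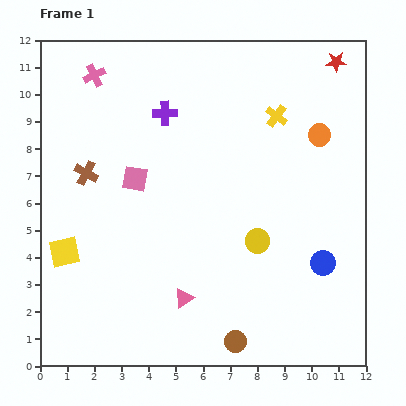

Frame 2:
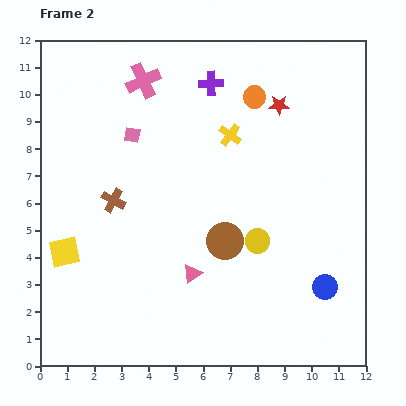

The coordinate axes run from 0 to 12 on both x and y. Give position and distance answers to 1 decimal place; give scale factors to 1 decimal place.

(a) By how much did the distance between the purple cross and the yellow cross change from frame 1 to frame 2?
-2.1

Distance in frame 1: 4.1. Distance in frame 2: 2.0.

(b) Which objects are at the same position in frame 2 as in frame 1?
the yellow square, the yellow circle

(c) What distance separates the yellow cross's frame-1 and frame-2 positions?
1.8

The yellow cross moved from (8.7, 9.2) to (7.0, 8.5), a distance of √(1.7² + 0.7²) ≈ 1.8.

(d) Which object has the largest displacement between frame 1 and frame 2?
the brown circle

(moved 3.7; next 2.8)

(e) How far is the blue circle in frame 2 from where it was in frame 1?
0.9

The blue circle moved from (10.4, 3.8) to (10.5, 2.9), a distance of √(0.1² + 0.9²) ≈ 0.9.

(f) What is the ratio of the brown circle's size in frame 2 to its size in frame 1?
1.7×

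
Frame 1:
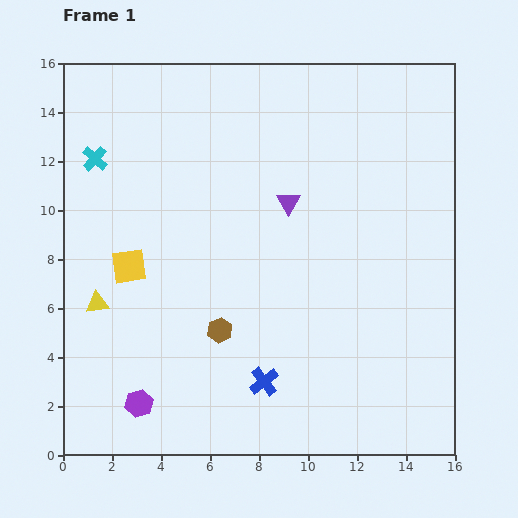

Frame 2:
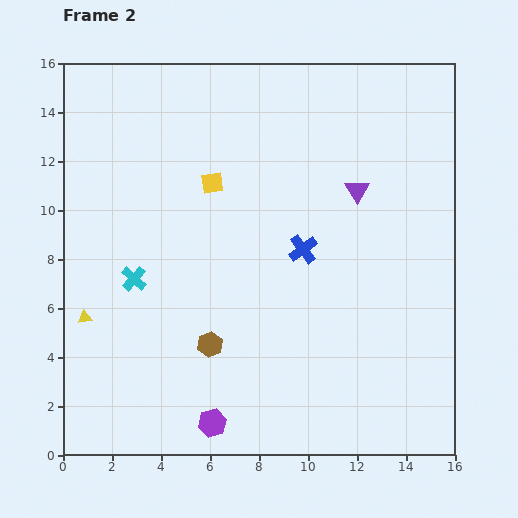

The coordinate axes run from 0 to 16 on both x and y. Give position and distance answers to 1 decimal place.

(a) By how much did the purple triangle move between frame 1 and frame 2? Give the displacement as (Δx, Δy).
(2.8, 0.5)

The purple triangle was at (9.2, 10.3) in frame 1 and (12.0, 10.8) in frame 2.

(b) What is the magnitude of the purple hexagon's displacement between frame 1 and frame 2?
3.1

The purple hexagon moved from (3.1, 2.1) to (6.1, 1.3), a distance of √(3.0² + 0.8²) ≈ 3.1.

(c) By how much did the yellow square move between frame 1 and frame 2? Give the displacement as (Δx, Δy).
(3.4, 3.4)

The yellow square was at (2.7, 7.7) in frame 1 and (6.1, 11.1) in frame 2.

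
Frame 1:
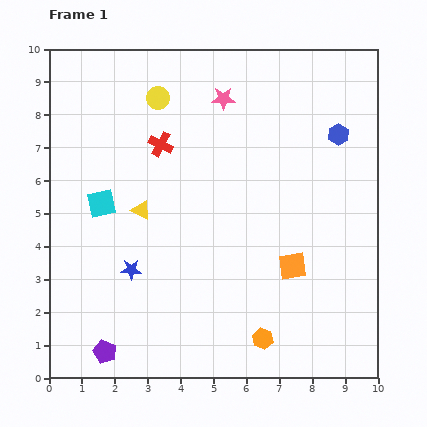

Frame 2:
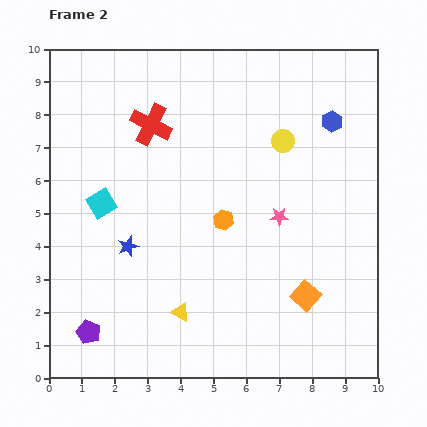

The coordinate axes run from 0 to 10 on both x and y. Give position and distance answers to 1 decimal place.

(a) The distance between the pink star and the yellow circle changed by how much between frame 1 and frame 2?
+0.3

Distance in frame 1: 2.0. Distance in frame 2: 2.3.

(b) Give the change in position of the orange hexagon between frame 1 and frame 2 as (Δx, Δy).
(-1.2, 3.6)

The orange hexagon was at (6.5, 1.2) in frame 1 and (5.3, 4.8) in frame 2.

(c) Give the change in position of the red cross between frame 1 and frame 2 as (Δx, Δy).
(-0.3, 0.6)

The red cross was at (3.4, 7.1) in frame 1 and (3.1, 7.7) in frame 2.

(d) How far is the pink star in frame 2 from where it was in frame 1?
4.0

The pink star moved from (5.3, 8.5) to (7.0, 4.9), a distance of √(1.7² + 3.6²) ≈ 4.0.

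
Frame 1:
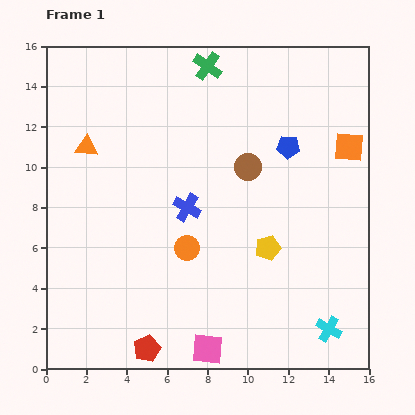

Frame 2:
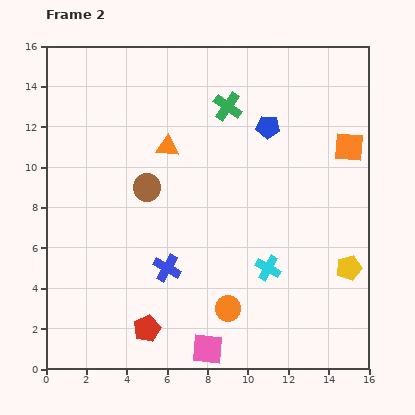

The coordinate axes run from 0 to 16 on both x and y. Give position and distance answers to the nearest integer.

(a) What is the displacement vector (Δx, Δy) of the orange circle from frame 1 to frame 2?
(2, -3)

The orange circle was at (7, 6) in frame 1 and (9, 3) in frame 2.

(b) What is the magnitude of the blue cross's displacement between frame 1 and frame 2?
3

The blue cross moved from (7, 8) to (6, 5), a distance of √(1² + 3²) ≈ 3.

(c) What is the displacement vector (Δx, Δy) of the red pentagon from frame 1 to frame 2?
(0, 1)

The red pentagon was at (5, 1) in frame 1 and (5, 2) in frame 2.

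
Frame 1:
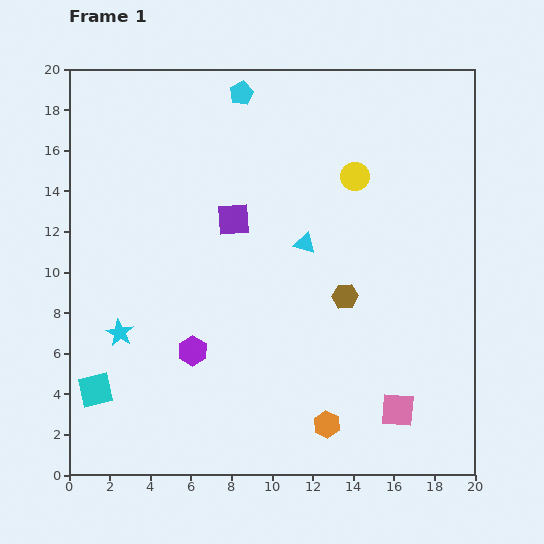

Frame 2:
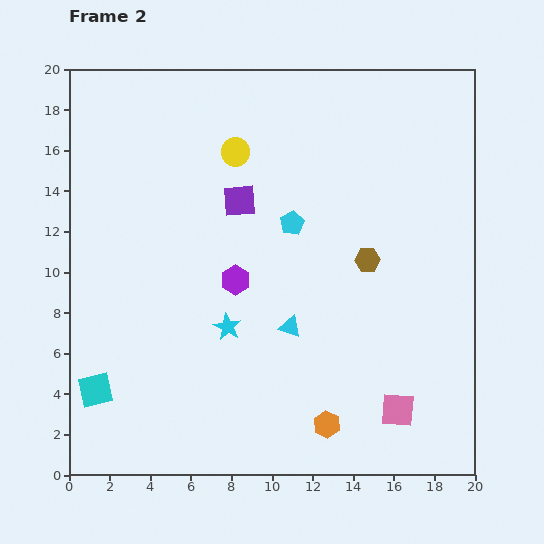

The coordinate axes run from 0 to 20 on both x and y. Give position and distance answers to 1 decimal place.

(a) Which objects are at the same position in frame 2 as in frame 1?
the cyan square, the orange hexagon, the pink square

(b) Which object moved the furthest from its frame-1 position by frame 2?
the cyan pentagon

(moved 6.9; next 6.0)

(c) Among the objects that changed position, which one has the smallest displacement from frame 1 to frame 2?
the purple square

(moved 0.9)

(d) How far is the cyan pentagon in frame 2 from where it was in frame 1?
6.9

The cyan pentagon moved from (8.5, 18.8) to (11.0, 12.4), a distance of √(2.5² + 6.4²) ≈ 6.9.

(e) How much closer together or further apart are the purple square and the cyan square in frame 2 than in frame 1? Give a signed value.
+0.9

Distance in frame 1: 10.8. Distance in frame 2: 11.7.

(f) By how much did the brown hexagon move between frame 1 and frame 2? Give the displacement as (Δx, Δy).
(1.1, 1.8)

The brown hexagon was at (13.6, 8.8) in frame 1 and (14.7, 10.6) in frame 2.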